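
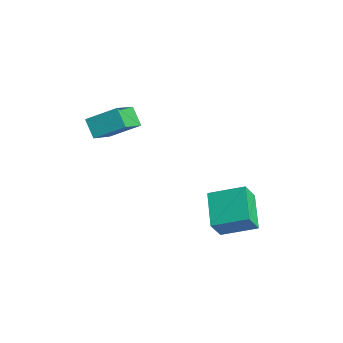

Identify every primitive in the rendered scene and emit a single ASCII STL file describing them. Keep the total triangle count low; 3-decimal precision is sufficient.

solid 
facet normal -0.521 -0.782 -0.342
outer loop
vertex 2.329 -0.999 -3.476
vertex 0.538 -0.165 -2.655
vertex 2.079 -0.27 -4.763
endloop
endfacet
facet normal 0.837 -0.390 -0.384
outer loop
vertex 3.142 1.325 -4.065
vertex 2.329 -0.999 -3.476
vertex 2.079 -0.27 -4.763
endloop
endfacet
facet normal -0.521 -0.782 -0.342
outer loop
vertex 2.079 -0.27 -4.763
vertex 0.538 -0.165 -2.655
vertex 0.288 0.564 -3.941
endloop
endfacet
facet normal -0.167 0.487 -0.858
outer loop
vertex 0.288 0.564 -3.941
vertex 3.142 1.325 -4.065
vertex 2.079 -0.27 -4.763
endloop
endfacet
facet normal 0.167 -0.486 0.858
outer loop
vertex 2.329 -0.999 -3.476
vertex 1.601 1.43 -1.957
vertex 0.538 -0.165 -2.655
endloop
endfacet
facet normal 0.837 -0.390 -0.384
outer loop
vertex 3.392 0.596 -2.779
vertex 2.329 -0.999 -3.476
vertex 3.142 1.325 -4.065
endloop
endfacet
facet normal 0.167 -0.486 0.858
outer loop
vertex 3.392 0.596 -2.779
vertex 1.601 1.43 -1.957
vertex 2.329 -0.999 -3.476
endloop
endfacet
facet normal -0.837 0.390 0.384
outer loop
vertex 0.538 -0.165 -2.655
vertex 1.601 1.43 -1.957
vertex 0.288 0.564 -3.941
endloop
endfacet
facet normal -0.167 0.486 -0.858
outer loop
vertex 1.351 2.159 -3.244
vertex 3.142 1.325 -4.065
vertex 0.288 0.564 -3.941
endloop
endfacet
facet normal -0.837 0.390 0.384
outer loop
vertex 0.288 0.564 -3.941
vertex 1.601 1.43 -1.957
vertex 1.351 2.159 -3.244
endloop
endfacet
facet normal 0.521 0.782 0.342
outer loop
vertex 1.351 2.159 -3.244
vertex 3.392 0.596 -2.779
vertex 3.142 1.325 -4.065
endloop
endfacet
facet normal 0.521 0.782 0.342
outer loop
vertex 1.601 1.43 -1.957
vertex 3.392 0.596 -2.779
vertex 1.351 2.159 -3.244
endloop
endfacet
facet normal -0.443 -0.743 -0.502
outer loop
vertex -2.955 -5.198 2.732
vertex -3.939 -3.812 1.55
vertex -2.036 -5.215 1.946
endloop
endfacet
facet normal 0.476 -0.669 0.571
outer loop
vertex -1.221 -3.848 2.87
vertex -2.955 -5.198 2.732
vertex -2.036 -5.215 1.946
endloop
endfacet
facet normal -0.443 -0.743 -0.502
outer loop
vertex -2.036 -5.215 1.946
vertex -3.939 -3.812 1.55
vertex -3.02 -3.829 0.764
endloop
endfacet
facet normal 0.760 -0.014 -0.650
outer loop
vertex -3.02 -3.829 0.764
vertex -1.221 -3.848 2.87
vertex -2.036 -5.215 1.946
endloop
endfacet
facet normal -0.760 0.014 0.650
outer loop
vertex -2.955 -5.198 2.732
vertex -3.124 -2.445 2.474
vertex -3.939 -3.812 1.55
endloop
endfacet
facet normal 0.476 -0.669 0.571
outer loop
vertex -2.14 -3.831 3.656
vertex -2.955 -5.198 2.732
vertex -1.221 -3.848 2.87
endloop
endfacet
facet normal -0.760 0.014 0.650
outer loop
vertex -2.14 -3.831 3.656
vertex -3.124 -2.445 2.474
vertex -2.955 -5.198 2.732
endloop
endfacet
facet normal -0.476 0.669 -0.571
outer loop
vertex -3.939 -3.812 1.55
vertex -3.124 -2.445 2.474
vertex -3.02 -3.829 0.764
endloop
endfacet
facet normal 0.760 -0.014 -0.650
outer loop
vertex -2.205 -2.462 1.688
vertex -1.221 -3.848 2.87
vertex -3.02 -3.829 0.764
endloop
endfacet
facet normal -0.476 0.669 -0.571
outer loop
vertex -3.02 -3.829 0.764
vertex -3.124 -2.445 2.474
vertex -2.205 -2.462 1.688
endloop
endfacet
facet normal 0.443 0.743 0.502
outer loop
vertex -2.205 -2.462 1.688
vertex -2.14 -3.831 3.656
vertex -1.221 -3.848 2.87
endloop
endfacet
facet normal 0.443 0.743 0.502
outer loop
vertex -3.124 -2.445 2.474
vertex -2.14 -3.831 3.656
vertex -2.205 -2.462 1.688
endloop
endfacet

endsolid


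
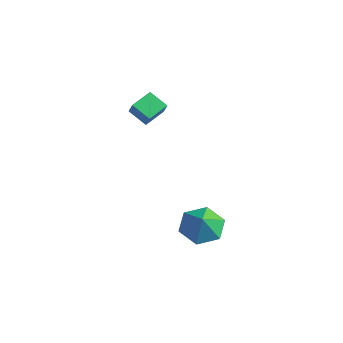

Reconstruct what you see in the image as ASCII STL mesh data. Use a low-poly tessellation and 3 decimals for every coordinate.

solid 
facet normal -0.526 0.258 -0.810
outer loop
vertex -2.765 0.962 3.138
vertex -1.88 1.126 2.616
vertex -2.767 -0.096 2.802
endloop
endfacet
facet normal -0.851 -0.157 0.501
outer loop
vertex -2.3 -0.326 3.524
vertex -2.765 0.962 3.138
vertex -2.767 -0.096 2.802
endloop
endfacet
facet normal -0.526 0.258 -0.811
outer loop
vertex -2.767 -0.096 2.802
vertex -1.88 1.126 2.616
vertex -1.883 0.068 2.281
endloop
endfacet
facet normal -0.002 -0.953 -0.303
outer loop
vertex -1.883 0.068 2.281
vertex -2.3 -0.326 3.524
vertex -2.767 -0.096 2.802
endloop
endfacet
facet normal 0.002 0.953 0.302
outer loop
vertex -2.765 0.962 3.138
vertex -1.413 0.896 3.338
vertex -1.88 1.126 2.616
endloop
endfacet
facet normal -0.851 -0.157 0.502
outer loop
vertex -2.297 0.732 3.859
vertex -2.765 0.962 3.138
vertex -2.3 -0.326 3.524
endloop
endfacet
facet normal 0.002 0.953 0.303
outer loop
vertex -2.297 0.732 3.859
vertex -1.413 0.896 3.338
vertex -2.765 0.962 3.138
endloop
endfacet
facet normal 0.851 0.156 -0.501
outer loop
vertex -1.88 1.126 2.616
vertex -1.413 0.896 3.338
vertex -1.883 0.068 2.281
endloop
endfacet
facet normal -0.002 -0.953 -0.303
outer loop
vertex -1.415 -0.162 3.002
vertex -2.3 -0.326 3.524
vertex -1.883 0.068 2.281
endloop
endfacet
facet normal 0.851 0.158 -0.502
outer loop
vertex -1.883 0.068 2.281
vertex -1.413 0.896 3.338
vertex -1.415 -0.162 3.002
endloop
endfacet
facet normal 0.526 -0.258 0.810
outer loop
vertex -1.415 -0.162 3.002
vertex -2.297 0.732 3.859
vertex -2.3 -0.326 3.524
endloop
endfacet
facet normal 0.526 -0.258 0.811
outer loop
vertex -1.413 0.896 3.338
vertex -2.297 0.732 3.859
vertex -1.415 -0.162 3.002
endloop
endfacet
facet normal -0.404 0.386 -0.830
outer loop
vertex 2.24 0.397 -3.135
vertex 1.29 0.27 -2.732
vertex 1.809 1.157 -2.572
endloop
endfacet
facet normal 0.886 0.188 0.424
outer loop
vertex 2.24 0.397 -3.135
vertex 1.809 1.157 -2.572
vertex 1.73 -0.15 -1.828
endloop
endfacet
facet normal -0.403 0.386 -0.830
outer loop
vertex 1.809 1.157 -2.572
vertex 1.29 0.27 -2.732
vertex 0.858 1.03 -2.169
endloop
endfacet
facet normal 0.294 0.459 0.838
outer loop
vertex 1.809 1.157 -2.572
vertex 0.858 1.03 -2.169
vertex 1.73 -0.15 -1.828
endloop
endfacet
facet normal -0.404 0.385 -0.830
outer loop
vertex 0.858 1.03 -2.169
vertex 1.29 0.27 -2.732
vertex 0.34 0.143 -2.329
endloop
endfacet
facet normal -0.334 0.025 0.942
outer loop
vertex 0.858 1.03 -2.169
vertex 0.34 0.143 -2.329
vertex 1.73 -0.15 -1.828
endloop
endfacet
facet normal -0.404 0.386 -0.829
outer loop
vertex 0.34 0.143 -2.329
vertex 1.29 0.27 -2.732
vertex 0.772 -0.617 -2.893
endloop
endfacet
facet normal -0.371 -0.680 0.632
outer loop
vertex 0.34 0.143 -2.329
vertex 0.772 -0.617 -2.893
vertex 1.73 -0.15 -1.828
endloop
endfacet
facet normal -0.404 0.386 -0.829
outer loop
vertex 0.772 -0.617 -2.893
vertex 1.29 0.27 -2.732
vertex 1.722 -0.49 -3.296
endloop
endfacet
facet normal 0.220 -0.951 0.219
outer loop
vertex 0.772 -0.617 -2.893
vertex 1.722 -0.49 -3.296
vertex 1.73 -0.15 -1.828
endloop
endfacet
facet normal -0.404 0.386 -0.829
outer loop
vertex 1.722 -0.49 -3.296
vertex 1.29 0.27 -2.732
vertex 2.24 0.397 -3.135
endloop
endfacet
facet normal 0.849 -0.516 0.115
outer loop
vertex 1.722 -0.49 -3.296
vertex 2.24 0.397 -3.135
vertex 1.73 -0.15 -1.828
endloop
endfacet

endsolid


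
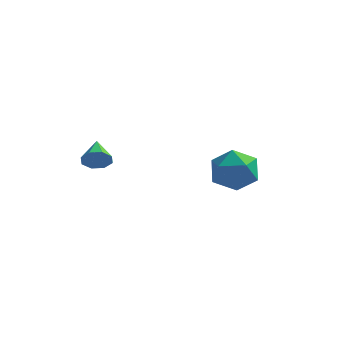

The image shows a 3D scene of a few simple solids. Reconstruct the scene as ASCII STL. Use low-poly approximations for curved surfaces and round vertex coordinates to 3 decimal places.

solid 
facet normal 0.306 -0.882 -0.358
outer loop
vertex -0.87 -1.484 0.811
vertex -1.033 -1.725 1.266
vertex -1.263 -1.612 0.791
endloop
endfacet
facet normal -0.194 0.703 -0.684
outer loop
vertex -0.87 -1.484 0.811
vertex -1.263 -1.612 0.791
vertex -1.347 -0.815 1.634
endloop
endfacet
facet normal 0.304 -0.883 -0.357
outer loop
vertex -1.263 -1.612 0.791
vertex -1.033 -1.725 1.266
vertex -1.521 -1.805 1.049
endloop
endfacet
facet normal -0.780 0.414 -0.470
outer loop
vertex -1.263 -1.612 0.791
vertex -1.521 -1.805 1.049
vertex -1.347 -0.815 1.634
endloop
endfacet
facet normal 0.303 -0.884 -0.356
outer loop
vertex -1.521 -1.805 1.049
vertex -1.033 -1.725 1.266
vertex -1.494 -1.951 1.434
endloop
endfacet
facet normal -0.988 0.108 0.110
outer loop
vertex -1.521 -1.805 1.049
vertex -1.494 -1.951 1.434
vertex -1.347 -0.815 1.634
endloop
endfacet
facet normal 0.303 -0.883 -0.358
outer loop
vertex -1.494 -1.951 1.434
vertex -1.033 -1.725 1.266
vertex -1.196 -1.965 1.721
endloop
endfacet
facet normal -0.694 -0.037 0.719
outer loop
vertex -1.494 -1.951 1.434
vertex -1.196 -1.965 1.721
vertex -1.347 -0.815 1.634
endloop
endfacet
facet normal 0.304 -0.883 -0.357
outer loop
vertex -1.196 -1.965 1.721
vertex -1.033 -1.725 1.266
vertex -0.804 -1.838 1.741
endloop
endfacet
facet normal -0.072 0.066 0.995
outer loop
vertex -1.196 -1.965 1.721
vertex -0.804 -1.838 1.741
vertex -1.347 -0.815 1.634
endloop
endfacet
facet normal 0.303 -0.884 -0.356
outer loop
vertex -0.804 -1.838 1.741
vertex -1.033 -1.725 1.266
vertex -0.545 -1.645 1.483
endloop
endfacet
facet normal 0.514 0.355 0.781
outer loop
vertex -0.804 -1.838 1.741
vertex -0.545 -1.645 1.483
vertex -1.347 -0.815 1.634
endloop
endfacet
facet normal 0.304 -0.882 -0.359
outer loop
vertex -0.545 -1.645 1.483
vertex -1.033 -1.725 1.266
vertex -0.573 -1.498 1.098
endloop
endfacet
facet normal 0.723 0.662 0.200
outer loop
vertex -0.545 -1.645 1.483
vertex -0.573 -1.498 1.098
vertex -1.347 -0.815 1.634
endloop
endfacet
facet normal 0.305 -0.883 -0.358
outer loop
vertex -0.573 -1.498 1.098
vertex -1.033 -1.725 1.266
vertex -0.87 -1.484 0.811
endloop
endfacet
facet normal 0.430 0.806 -0.406
outer loop
vertex -0.573 -1.498 1.098
vertex -0.87 -1.484 0.811
vertex -1.347 -0.815 1.634
endloop
endfacet
facet normal 0.145 0.680 0.719
outer loop
vertex 2.151 3.643 -0.837
vertex 2.229 2.935 -0.183
vertex 3.016 3.255 -0.645
endloop
endfacet
facet normal 0.391 0.916 0.091
outer loop
vertex 2.151 3.643 -0.837
vertex 3.016 3.255 -0.645
vertex 2.767 3.452 -1.558
endloop
endfacet
facet normal -0.153 0.915 -0.373
outer loop
vertex 2.151 3.643 -0.837
vertex 2.767 3.452 -1.558
vertex 1.826 3.253 -1.661
endloop
endfacet
facet normal -0.734 0.679 -0.032
outer loop
vertex 2.151 3.643 -0.837
vertex 1.826 3.253 -1.661
vertex 1.494 2.934 -0.811
endloop
endfacet
facet normal -0.550 0.533 0.643
outer loop
vertex 2.151 3.643 -0.837
vertex 1.494 2.934 -0.811
vertex 2.229 2.935 -0.183
endloop
endfacet
facet normal 0.880 0.453 -0.142
outer loop
vertex 2.767 3.452 -1.558
vertex 3.016 3.255 -0.645
vertex 3.226 2.626 -1.349
endloop
endfacet
facet normal 0.483 0.072 0.873
outer loop
vertex 3.016 3.255 -0.645
vertex 2.229 2.935 -0.183
vertex 2.894 2.307 -0.499
endloop
endfacet
facet normal -0.640 -0.166 0.750
outer loop
vertex 2.229 2.935 -0.183
vertex 1.494 2.934 -0.811
vertex 1.953 2.108 -0.602
endloop
endfacet
facet normal -0.938 0.068 -0.341
outer loop
vertex 1.494 2.934 -0.811
vertex 1.826 3.253 -1.661
vertex 1.704 2.305 -1.515
endloop
endfacet
facet normal 0.002 0.451 -0.892
outer loop
vertex 1.826 3.253 -1.661
vertex 2.767 3.452 -1.558
vertex 2.491 2.625 -1.977
endloop
endfacet
facet normal 0.734 -0.679 0.032
outer loop
vertex 2.569 1.917 -1.323
vertex 3.226 2.626 -1.349
vertex 2.894 2.307 -0.499
endloop
endfacet
facet normal 0.153 -0.915 0.373
outer loop
vertex 2.569 1.917 -1.323
vertex 2.894 2.307 -0.499
vertex 1.953 2.108 -0.602
endloop
endfacet
facet normal -0.391 -0.916 -0.091
outer loop
vertex 2.569 1.917 -1.323
vertex 1.953 2.108 -0.602
vertex 1.704 2.305 -1.515
endloop
endfacet
facet normal -0.145 -0.680 -0.719
outer loop
vertex 2.569 1.917 -1.323
vertex 1.704 2.305 -1.515
vertex 2.491 2.625 -1.977
endloop
endfacet
facet normal 0.550 -0.533 -0.643
outer loop
vertex 2.569 1.917 -1.323
vertex 2.491 2.625 -1.977
vertex 3.226 2.626 -1.349
endloop
endfacet
facet normal 0.938 -0.068 0.341
outer loop
vertex 2.894 2.307 -0.499
vertex 3.226 2.626 -1.349
vertex 3.016 3.255 -0.645
endloop
endfacet
facet normal -0.002 -0.451 0.892
outer loop
vertex 1.953 2.108 -0.602
vertex 2.894 2.307 -0.499
vertex 2.229 2.935 -0.183
endloop
endfacet
facet normal -0.880 -0.453 0.142
outer loop
vertex 1.704 2.305 -1.515
vertex 1.953 2.108 -0.602
vertex 1.494 2.934 -0.811
endloop
endfacet
facet normal -0.483 -0.072 -0.873
outer loop
vertex 2.491 2.625 -1.977
vertex 1.704 2.305 -1.515
vertex 1.826 3.253 -1.661
endloop
endfacet
facet normal 0.640 0.166 -0.750
outer loop
vertex 3.226 2.626 -1.349
vertex 2.491 2.625 -1.977
vertex 2.767 3.452 -1.558
endloop
endfacet

endsolid


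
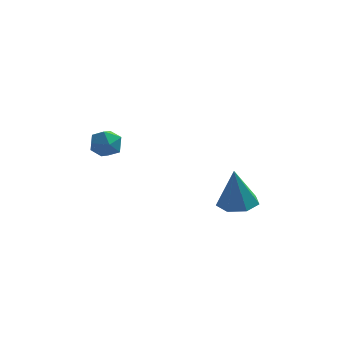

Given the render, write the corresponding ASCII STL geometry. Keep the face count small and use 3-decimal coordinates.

solid 
facet normal 0.079 0.096 -0.992
outer loop
vertex 3.98 0.585 -0.431
vertex 3.307 -0.018 -0.543
vertex 3.251 0.887 -0.46
endloop
endfacet
facet normal 0.316 0.809 0.495
outer loop
vertex 3.98 0.585 -0.431
vertex 3.251 0.887 -0.46
vertex 3.153 -0.202 1.383
endloop
endfacet
facet normal 0.080 0.096 -0.992
outer loop
vertex 3.251 0.887 -0.46
vertex 3.307 -0.018 -0.543
vertex 2.564 0.508 -0.552
endloop
endfacet
facet normal -0.480 0.766 0.427
outer loop
vertex 3.251 0.887 -0.46
vertex 2.564 0.508 -0.552
vertex 3.153 -0.202 1.383
endloop
endfacet
facet normal 0.079 0.095 -0.992
outer loop
vertex 2.564 0.508 -0.552
vertex 3.307 -0.018 -0.543
vertex 2.437 -0.267 -0.636
endloop
endfacet
facet normal -0.937 0.118 0.329
outer loop
vertex 2.564 0.508 -0.552
vertex 2.437 -0.267 -0.636
vertex 3.153 -0.202 1.383
endloop
endfacet
facet normal 0.079 0.095 -0.992
outer loop
vertex 2.437 -0.267 -0.636
vertex 3.307 -0.018 -0.543
vertex 2.965 -0.854 -0.65
endloop
endfacet
facet normal -0.712 -0.647 0.273
outer loop
vertex 2.437 -0.267 -0.636
vertex 2.965 -0.854 -0.65
vertex 3.153 -0.202 1.383
endloop
endfacet
facet normal 0.080 0.094 -0.992
outer loop
vertex 2.965 -0.854 -0.65
vertex 3.307 -0.018 -0.543
vertex 3.75 -0.811 -0.583
endloop
endfacet
facet normal 0.026 -0.953 0.303
outer loop
vertex 2.965 -0.854 -0.65
vertex 3.75 -0.811 -0.583
vertex 3.153 -0.202 1.383
endloop
endfacet
facet normal 0.079 0.094 -0.992
outer loop
vertex 3.75 -0.811 -0.583
vertex 3.307 -0.018 -0.543
vertex 4.202 -0.171 -0.486
endloop
endfacet
facet normal 0.721 -0.569 0.395
outer loop
vertex 3.75 -0.811 -0.583
vertex 4.202 -0.171 -0.486
vertex 3.153 -0.202 1.383
endloop
endfacet
facet normal 0.080 0.096 -0.992
outer loop
vertex 4.202 -0.171 -0.486
vertex 3.307 -0.018 -0.543
vertex 3.98 0.585 -0.431
endloop
endfacet
facet normal 0.850 0.215 0.481
outer loop
vertex 4.202 -0.171 -0.486
vertex 3.98 0.585 -0.431
vertex 3.153 -0.202 1.383
endloop
endfacet
facet normal -0.334 0.420 0.844
outer loop
vertex -1.896 -0.227 3.345
vertex -2.591 -0.558 3.235
vertex -2.042 -0.933 3.639
endloop
endfacet
facet normal 0.368 0.292 0.883
outer loop
vertex -1.896 -0.227 3.345
vertex -2.042 -0.933 3.639
vertex -1.355 -0.785 3.304
endloop
endfacet
facet normal 0.686 0.639 0.348
outer loop
vertex -1.896 -0.227 3.345
vertex -1.355 -0.785 3.304
vertex -1.48 -0.319 2.694
endloop
endfacet
facet normal 0.181 0.983 -0.023
outer loop
vertex -1.896 -0.227 3.345
vertex -1.48 -0.319 2.694
vertex -2.244 -0.179 2.651
endloop
endfacet
facet normal -0.449 0.848 0.284
outer loop
vertex -1.896 -0.227 3.345
vertex -2.244 -0.179 2.651
vertex -2.591 -0.558 3.235
endloop
endfacet
facet normal 0.470 -0.407 0.783
outer loop
vertex -1.355 -0.785 3.304
vertex -2.042 -0.933 3.639
vertex -1.716 -1.461 3.169
endloop
endfacet
facet normal -0.666 -0.200 0.719
outer loop
vertex -2.042 -0.933 3.639
vertex -2.591 -0.558 3.235
vertex -2.48 -1.321 3.126
endloop
endfacet
facet normal -0.851 0.492 -0.186
outer loop
vertex -2.591 -0.558 3.235
vertex -2.244 -0.179 2.651
vertex -2.605 -0.855 2.516
endloop
endfacet
facet normal 0.169 0.711 -0.682
outer loop
vertex -2.244 -0.179 2.651
vertex -1.48 -0.319 2.694
vertex -1.918 -0.707 2.181
endloop
endfacet
facet normal 0.984 0.155 -0.083
outer loop
vertex -1.48 -0.319 2.694
vertex -1.355 -0.785 3.304
vertex -1.369 -1.082 2.585
endloop
endfacet
facet normal -0.181 -0.983 0.023
outer loop
vertex -2.064 -1.413 2.475
vertex -1.716 -1.461 3.169
vertex -2.48 -1.321 3.126
endloop
endfacet
facet normal -0.686 -0.639 -0.348
outer loop
vertex -2.064 -1.413 2.475
vertex -2.48 -1.321 3.126
vertex -2.605 -0.855 2.516
endloop
endfacet
facet normal -0.368 -0.292 -0.883
outer loop
vertex -2.064 -1.413 2.475
vertex -2.605 -0.855 2.516
vertex -1.918 -0.707 2.181
endloop
endfacet
facet normal 0.334 -0.420 -0.844
outer loop
vertex -2.064 -1.413 2.475
vertex -1.918 -0.707 2.181
vertex -1.369 -1.082 2.585
endloop
endfacet
facet normal 0.449 -0.848 -0.284
outer loop
vertex -2.064 -1.413 2.475
vertex -1.369 -1.082 2.585
vertex -1.716 -1.461 3.169
endloop
endfacet
facet normal -0.169 -0.711 0.682
outer loop
vertex -2.48 -1.321 3.126
vertex -1.716 -1.461 3.169
vertex -2.042 -0.933 3.639
endloop
endfacet
facet normal -0.984 -0.155 0.083
outer loop
vertex -2.605 -0.855 2.516
vertex -2.48 -1.321 3.126
vertex -2.591 -0.558 3.235
endloop
endfacet
facet normal -0.470 0.407 -0.783
outer loop
vertex -1.918 -0.707 2.181
vertex -2.605 -0.855 2.516
vertex -2.244 -0.179 2.651
endloop
endfacet
facet normal 0.666 0.200 -0.719
outer loop
vertex -1.369 -1.082 2.585
vertex -1.918 -0.707 2.181
vertex -1.48 -0.319 2.694
endloop
endfacet
facet normal 0.851 -0.492 0.186
outer loop
vertex -1.716 -1.461 3.169
vertex -1.369 -1.082 2.585
vertex -1.355 -0.785 3.304
endloop
endfacet

endsolid


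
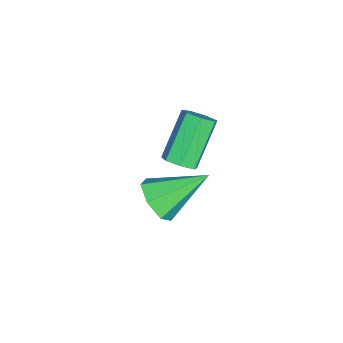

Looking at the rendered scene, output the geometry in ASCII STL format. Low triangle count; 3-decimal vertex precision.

solid 
facet normal 0.664 -0.180 -0.726
outer loop
vertex 0.271 -3.016 1.97
vertex -0.183 -3.177 1.595
vertex 0.062 -2.625 1.682
endloop
endfacet
facet normal 0.634 0.649 0.420
outer loop
vertex 0.271 -3.016 1.97
vertex 0.062 -2.625 1.682
vertex -0.964 -2.683 3.32
endloop
endfacet
facet normal 0.635 0.648 0.421
outer loop
vertex -0.964 -2.683 3.32
vertex 0.062 -2.625 1.682
vertex -1.173 -2.291 3.032
endloop
endfacet
facet normal -0.664 0.179 0.726
outer loop
vertex -0.964 -2.683 3.32
vertex -1.173 -2.291 3.032
vertex -1.417 -2.843 2.945
endloop
endfacet
facet normal 0.663 -0.180 -0.726
outer loop
vertex 0.062 -2.625 1.682
vertex -0.183 -3.177 1.595
vertex -0.332 -2.649 1.328
endloop
endfacet
facet normal 0.087 0.983 -0.163
outer loop
vertex 0.062 -2.625 1.682
vertex -0.332 -2.649 1.328
vertex -1.173 -2.291 3.032
endloop
endfacet
facet normal 0.087 0.983 -0.164
outer loop
vertex -1.173 -2.291 3.032
vertex -0.332 -2.649 1.328
vertex -1.566 -2.315 2.679
endloop
endfacet
facet normal -0.663 0.179 0.727
outer loop
vertex -1.173 -2.291 3.032
vertex -1.566 -2.315 2.679
vertex -1.417 -2.843 2.945
endloop
endfacet
facet normal 0.664 -0.180 -0.726
outer loop
vertex -0.332 -2.649 1.328
vertex -0.183 -3.177 1.595
vertex -0.613 -3.07 1.175
endloop
endfacet
facet normal -0.526 0.578 -0.624
outer loop
vertex -0.332 -2.649 1.328
vertex -0.613 -3.07 1.175
vertex -1.566 -2.315 2.679
endloop
endfacet
facet normal -0.527 0.577 -0.624
outer loop
vertex -1.566 -2.315 2.679
vertex -0.613 -3.07 1.175
vertex -1.847 -2.737 2.526
endloop
endfacet
facet normal -0.664 0.179 0.726
outer loop
vertex -1.566 -2.315 2.679
vertex -1.847 -2.737 2.526
vertex -1.417 -2.843 2.945
endloop
endfacet
facet normal 0.664 -0.179 -0.726
outer loop
vertex -0.613 -3.07 1.175
vertex -0.183 -3.177 1.595
vertex -0.57 -3.572 1.338
endloop
endfacet
facet normal -0.744 -0.263 -0.614
outer loop
vertex -0.613 -3.07 1.175
vertex -0.57 -3.572 1.338
vertex -1.847 -2.737 2.526
endloop
endfacet
facet normal -0.744 -0.262 -0.615
outer loop
vertex -1.847 -2.737 2.526
vertex -0.57 -3.572 1.338
vertex -1.805 -3.239 2.689
endloop
endfacet
facet normal -0.663 0.180 0.726
outer loop
vertex -1.847 -2.737 2.526
vertex -1.805 -3.239 2.689
vertex -1.417 -2.843 2.945
endloop
endfacet
facet normal 0.664 -0.179 -0.726
outer loop
vertex -0.57 -3.572 1.338
vertex -0.183 -3.177 1.595
vertex -0.236 -3.776 1.694
endloop
endfacet
facet normal -0.400 -0.905 -0.143
outer loop
vertex -0.57 -3.572 1.338
vertex -0.236 -3.776 1.694
vertex -1.805 -3.239 2.689
endloop
endfacet
facet normal -0.400 -0.905 -0.142
outer loop
vertex -1.805 -3.239 2.689
vertex -0.236 -3.776 1.694
vertex -1.47 -3.443 3.045
endloop
endfacet
facet normal -0.663 0.180 0.727
outer loop
vertex -1.805 -3.239 2.689
vertex -1.47 -3.443 3.045
vertex -1.417 -2.843 2.945
endloop
endfacet
facet normal 0.663 -0.179 -0.727
outer loop
vertex -0.236 -3.776 1.694
vertex -0.183 -3.177 1.595
vertex 0.139 -3.529 1.975
endloop
endfacet
facet normal 0.244 -0.866 0.436
outer loop
vertex -0.236 -3.776 1.694
vertex 0.139 -3.529 1.975
vertex -1.47 -3.443 3.045
endloop
endfacet
facet normal 0.245 -0.865 0.438
outer loop
vertex -1.47 -3.443 3.045
vertex 0.139 -3.529 1.975
vertex -1.096 -3.195 3.326
endloop
endfacet
facet normal -0.664 0.180 0.726
outer loop
vertex -1.47 -3.443 3.045
vertex -1.096 -3.195 3.326
vertex -1.417 -2.843 2.945
endloop
endfacet
facet normal 0.663 -0.178 -0.727
outer loop
vertex 0.139 -3.529 1.975
vertex -0.183 -3.177 1.595
vertex 0.271 -3.016 1.97
endloop
endfacet
facet normal 0.705 -0.175 0.688
outer loop
vertex 0.139 -3.529 1.975
vertex 0.271 -3.016 1.97
vertex -1.096 -3.195 3.326
endloop
endfacet
facet normal 0.705 -0.174 0.688
outer loop
vertex -1.096 -3.195 3.326
vertex 0.271 -3.016 1.97
vertex -0.964 -2.683 3.32
endloop
endfacet
facet normal -0.664 0.180 0.726
outer loop
vertex -1.096 -3.195 3.326
vertex -0.964 -2.683 3.32
vertex -1.417 -2.843 2.945
endloop
endfacet
facet normal 0.339 -0.767 -0.545
outer loop
vertex 0.156 -3.701 -1.272
vertex -0.674 -4.072 -1.266
vertex -0.318 -3.488 -1.866
endloop
endfacet
facet normal 0.546 0.826 -0.139
outer loop
vertex 0.156 -3.701 -1.272
vertex -0.318 -3.488 -1.866
vertex -1.366 -2.508 -0.154
endloop
endfacet
facet normal 0.339 -0.767 -0.545
outer loop
vertex -0.318 -3.488 -1.866
vertex -0.674 -4.072 -1.266
vertex -1.061 -3.715 -2.009
endloop
endfacet
facet normal -0.143 0.819 -0.556
outer loop
vertex -0.318 -3.488 -1.866
vertex -1.061 -3.715 -2.009
vertex -1.366 -2.508 -0.154
endloop
endfacet
facet normal 0.339 -0.767 -0.545
outer loop
vertex -1.061 -3.715 -2.009
vertex -0.674 -4.072 -1.266
vertex -1.513 -4.211 -1.592
endloop
endfacet
facet normal -0.819 0.409 -0.401
outer loop
vertex -1.061 -3.715 -2.009
vertex -1.513 -4.211 -1.592
vertex -1.366 -2.508 -0.154
endloop
endfacet
facet normal 0.339 -0.767 -0.545
outer loop
vertex -1.513 -4.211 -1.592
vertex -0.674 -4.072 -1.266
vertex -1.333 -4.602 -0.93
endloop
endfacet
facet normal -0.973 -0.093 0.210
outer loop
vertex -1.513 -4.211 -1.592
vertex -1.333 -4.602 -0.93
vertex -1.366 -2.508 -0.154
endloop
endfacet
facet normal 0.338 -0.767 -0.546
outer loop
vertex -1.333 -4.602 -0.93
vertex -0.674 -4.072 -1.266
vertex -0.658 -4.595 -0.521
endloop
endfacet
facet normal -0.490 -0.310 0.815
outer loop
vertex -1.333 -4.602 -0.93
vertex -0.658 -4.595 -0.521
vertex -1.366 -2.508 -0.154
endloop
endfacet
facet normal 0.340 -0.766 -0.545
outer loop
vertex -0.658 -4.595 -0.521
vertex -0.674 -4.072 -1.266
vertex 0.005 -4.193 -0.673
endloop
endfacet
facet normal 0.268 -0.078 0.960
outer loop
vertex -0.658 -4.595 -0.521
vertex 0.005 -4.193 -0.673
vertex -1.366 -2.508 -0.154
endloop
endfacet
facet normal 0.339 -0.767 -0.545
outer loop
vertex 0.005 -4.193 -0.673
vertex -0.674 -4.072 -1.266
vertex 0.156 -3.701 -1.272
endloop
endfacet
facet normal 0.728 0.428 0.535
outer loop
vertex 0.005 -4.193 -0.673
vertex 0.156 -3.701 -1.272
vertex -1.366 -2.508 -0.154
endloop
endfacet

endsolid


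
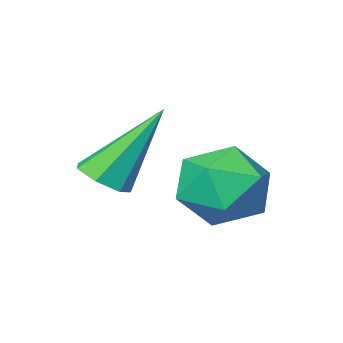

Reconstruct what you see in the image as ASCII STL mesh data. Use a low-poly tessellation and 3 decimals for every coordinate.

solid 
facet normal -0.651 0.375 0.660
outer loop
vertex -4.722 3.749 2.218
vertex -4.151 3.606 2.862
vertex -4.145 4.367 2.436
endloop
endfacet
facet normal -0.734 0.679 0.019
outer loop
vertex -4.722 3.749 2.218
vertex -4.145 4.367 2.436
vertex -4.316 4.206 1.595
endloop
endfacet
facet normal -0.877 0.162 -0.453
outer loop
vertex -4.722 3.749 2.218
vertex -4.316 4.206 1.595
vertex -4.427 3.346 1.502
endloop
endfacet
facet normal -0.881 -0.461 -0.104
outer loop
vertex -4.722 3.749 2.218
vertex -4.427 3.346 1.502
vertex -4.325 2.975 2.286
endloop
endfacet
facet normal -0.742 -0.329 0.585
outer loop
vertex -4.722 3.749 2.218
vertex -4.325 2.975 2.286
vertex -4.151 3.606 2.862
endloop
endfacet
facet normal -0.114 0.980 -0.164
outer loop
vertex -4.316 4.206 1.595
vertex -4.145 4.367 2.436
vertex -3.495 4.345 1.854
endloop
endfacet
facet normal 0.021 0.488 0.872
outer loop
vertex -4.145 4.367 2.436
vertex -4.151 3.606 2.862
vertex -3.393 3.974 2.638
endloop
endfacet
facet normal -0.127 -0.650 0.750
outer loop
vertex -4.151 3.606 2.862
vertex -4.325 2.975 2.286
vertex -3.504 3.114 2.545
endloop
endfacet
facet normal -0.353 -0.862 -0.362
outer loop
vertex -4.325 2.975 2.286
vertex -4.427 3.346 1.502
vertex -3.675 2.953 1.704
endloop
endfacet
facet normal -0.344 0.145 -0.928
outer loop
vertex -4.427 3.346 1.502
vertex -4.316 4.206 1.595
vertex -3.669 3.714 1.278
endloop
endfacet
facet normal 0.881 0.461 0.104
outer loop
vertex -3.098 3.571 1.922
vertex -3.495 4.345 1.854
vertex -3.393 3.974 2.638
endloop
endfacet
facet normal 0.877 -0.162 0.453
outer loop
vertex -3.098 3.571 1.922
vertex -3.393 3.974 2.638
vertex -3.504 3.114 2.545
endloop
endfacet
facet normal 0.734 -0.679 -0.019
outer loop
vertex -3.098 3.571 1.922
vertex -3.504 3.114 2.545
vertex -3.675 2.953 1.704
endloop
endfacet
facet normal 0.651 -0.375 -0.660
outer loop
vertex -3.098 3.571 1.922
vertex -3.675 2.953 1.704
vertex -3.669 3.714 1.278
endloop
endfacet
facet normal 0.742 0.329 -0.585
outer loop
vertex -3.098 3.571 1.922
vertex -3.669 3.714 1.278
vertex -3.495 4.345 1.854
endloop
endfacet
facet normal 0.353 0.862 0.362
outer loop
vertex -3.393 3.974 2.638
vertex -3.495 4.345 1.854
vertex -4.145 4.367 2.436
endloop
endfacet
facet normal 0.344 -0.145 0.928
outer loop
vertex -3.504 3.114 2.545
vertex -3.393 3.974 2.638
vertex -4.151 3.606 2.862
endloop
endfacet
facet normal 0.114 -0.980 0.164
outer loop
vertex -3.675 2.953 1.704
vertex -3.504 3.114 2.545
vertex -4.325 2.975 2.286
endloop
endfacet
facet normal -0.021 -0.488 -0.872
outer loop
vertex -3.669 3.714 1.278
vertex -3.675 2.953 1.704
vertex -4.427 3.346 1.502
endloop
endfacet
facet normal 0.127 0.650 -0.750
outer loop
vertex -3.495 4.345 1.854
vertex -3.669 3.714 1.278
vertex -4.316 4.206 1.595
endloop
endfacet
facet normal 0.533 -0.192 -0.824
outer loop
vertex -2.093 2.235 2.34
vertex -2.535 2.262 2.048
vertex -2.198 2.651 2.175
endloop
endfacet
facet normal 0.647 0.417 0.639
outer loop
vertex -2.093 2.235 2.34
vertex -2.198 2.651 2.175
vertex -3.465 2.598 3.492
endloop
endfacet
facet normal 0.532 -0.191 -0.825
outer loop
vertex -2.198 2.651 2.175
vertex -2.535 2.262 2.048
vertex -2.557 2.774 1.915
endloop
endfacet
facet normal 0.178 0.962 0.210
outer loop
vertex -2.198 2.651 2.175
vertex -2.557 2.774 1.915
vertex -3.465 2.598 3.492
endloop
endfacet
facet normal 0.532 -0.191 -0.825
outer loop
vertex -2.557 2.774 1.915
vertex -2.535 2.262 2.048
vertex -2.899 2.512 1.755
endloop
endfacet
facet normal -0.529 0.821 -0.213
outer loop
vertex -2.557 2.774 1.915
vertex -2.899 2.512 1.755
vertex -3.465 2.598 3.492
endloop
endfacet
facet normal 0.531 -0.193 -0.825
outer loop
vertex -2.899 2.512 1.755
vertex -2.535 2.262 2.048
vertex -2.967 2.061 1.817
endloop
endfacet
facet normal -0.945 0.099 -0.313
outer loop
vertex -2.899 2.512 1.755
vertex -2.967 2.061 1.817
vertex -3.465 2.598 3.492
endloop
endfacet
facet normal 0.531 -0.191 -0.826
outer loop
vertex -2.967 2.061 1.817
vertex -2.535 2.262 2.048
vertex -2.709 1.762 2.052
endloop
endfacet
facet normal -0.752 -0.659 -0.012
outer loop
vertex -2.967 2.061 1.817
vertex -2.709 1.762 2.052
vertex -3.465 2.598 3.492
endloop
endfacet
facet normal 0.532 -0.192 -0.825
outer loop
vertex -2.709 1.762 2.052
vertex -2.535 2.262 2.048
vertex -2.32 1.839 2.285
endloop
endfacet
facet normal -0.101 -0.882 0.460
outer loop
vertex -2.709 1.762 2.052
vertex -2.32 1.839 2.285
vertex -3.465 2.598 3.492
endloop
endfacet
facet normal 0.533 -0.191 -0.824
outer loop
vertex -2.32 1.839 2.285
vertex -2.535 2.262 2.048
vertex -2.093 2.235 2.34
endloop
endfacet
facet normal 0.523 -0.404 0.750
outer loop
vertex -2.32 1.839 2.285
vertex -2.093 2.235 2.34
vertex -3.465 2.598 3.492
endloop
endfacet

endsolid


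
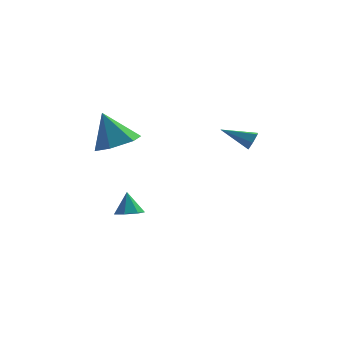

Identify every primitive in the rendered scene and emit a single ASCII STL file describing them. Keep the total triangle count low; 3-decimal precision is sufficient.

solid 
facet normal 0.392 -0.075 -0.917
outer loop
vertex -1.849 -2.172 3.159
vertex -2.663 -1.618 2.766
vertex -1.791 -1.115 3.097
endloop
endfacet
facet normal 0.643 0.010 0.766
outer loop
vertex -1.849 -2.172 3.159
vertex -1.791 -1.115 3.097
vertex -3.377 -1.482 4.434
endloop
endfacet
facet normal 0.392 -0.075 -0.917
outer loop
vertex -1.791 -1.115 3.097
vertex -2.663 -1.618 2.766
vertex -2.605 -0.562 2.704
endloop
endfacet
facet normal 0.276 0.792 0.544
outer loop
vertex -1.791 -1.115 3.097
vertex -2.605 -0.562 2.704
vertex -3.377 -1.482 4.434
endloop
endfacet
facet normal 0.392 -0.075 -0.917
outer loop
vertex -2.605 -0.562 2.704
vertex -2.663 -1.618 2.766
vertex -3.477 -1.065 2.372
endloop
endfacet
facet normal -0.544 0.817 0.192
outer loop
vertex -2.605 -0.562 2.704
vertex -3.477 -1.065 2.372
vertex -3.377 -1.482 4.434
endloop
endfacet
facet normal 0.392 -0.075 -0.917
outer loop
vertex -3.477 -1.065 2.372
vertex -2.663 -1.618 2.766
vertex -3.535 -2.121 2.434
endloop
endfacet
facet normal -0.996 0.058 0.060
outer loop
vertex -3.477 -1.065 2.372
vertex -3.535 -2.121 2.434
vertex -3.377 -1.482 4.434
endloop
endfacet
facet normal 0.392 -0.074 -0.917
outer loop
vertex -3.535 -2.121 2.434
vertex -2.663 -1.618 2.766
vertex -2.721 -2.675 2.827
endloop
endfacet
facet normal -0.629 -0.725 0.281
outer loop
vertex -3.535 -2.121 2.434
vertex -2.721 -2.675 2.827
vertex -3.377 -1.482 4.434
endloop
endfacet
facet normal 0.392 -0.074 -0.917
outer loop
vertex -2.721 -2.675 2.827
vertex -2.663 -1.618 2.766
vertex -1.849 -2.172 3.159
endloop
endfacet
facet normal 0.191 -0.749 0.634
outer loop
vertex -2.721 -2.675 2.827
vertex -1.849 -2.172 3.159
vertex -3.377 -1.482 4.434
endloop
endfacet
facet normal 0.911 0.086 -0.403
outer loop
vertex 2.425 3.07 2.155
vertex 2.2 3.238 1.682
vertex 2.336 3.606 2.068
endloop
endfacet
facet normal 0.099 0.175 0.979
outer loop
vertex 2.425 3.07 2.155
vertex 2.336 3.606 2.068
vertex 0.76 3.102 2.318
endloop
endfacet
facet normal 0.911 0.086 -0.403
outer loop
vertex 2.336 3.606 2.068
vertex 2.2 3.238 1.682
vertex 2.111 3.774 1.595
endloop
endfacet
facet normal -0.216 0.883 0.417
outer loop
vertex 2.336 3.606 2.068
vertex 2.111 3.774 1.595
vertex 0.76 3.102 2.318
endloop
endfacet
facet normal 0.911 0.086 -0.403
outer loop
vertex 2.111 3.774 1.595
vertex 2.2 3.238 1.682
vertex 1.975 3.406 1.209
endloop
endfacet
facet normal -0.579 0.682 -0.447
outer loop
vertex 2.111 3.774 1.595
vertex 1.975 3.406 1.209
vertex 0.76 3.102 2.318
endloop
endfacet
facet normal 0.911 0.086 -0.403
outer loop
vertex 1.975 3.406 1.209
vertex 2.2 3.238 1.682
vertex 2.064 2.871 1.296
endloop
endfacet
facet normal -0.625 -0.226 -0.747
outer loop
vertex 1.975 3.406 1.209
vertex 2.064 2.871 1.296
vertex 0.76 3.102 2.318
endloop
endfacet
facet normal 0.911 0.086 -0.403
outer loop
vertex 2.064 2.871 1.296
vertex 2.2 3.238 1.682
vertex 2.289 2.702 1.769
endloop
endfacet
facet normal -0.310 -0.932 -0.185
outer loop
vertex 2.064 2.871 1.296
vertex 2.289 2.702 1.769
vertex 0.76 3.102 2.318
endloop
endfacet
facet normal 0.911 0.086 -0.403
outer loop
vertex 2.289 2.702 1.769
vertex 2.2 3.238 1.682
vertex 2.425 3.07 2.155
endloop
endfacet
facet normal 0.052 -0.732 0.679
outer loop
vertex 2.289 2.702 1.769
vertex 2.425 3.07 2.155
vertex 0.76 3.102 2.318
endloop
endfacet
facet normal 0.136 -0.261 -0.956
outer loop
vertex -2.532 1.238 -2.396
vertex -3.068 1.662 -2.588
vertex -2.377 1.818 -2.532
endloop
endfacet
facet normal 0.783 -0.064 0.618
outer loop
vertex -2.532 1.238 -2.396
vertex -2.377 1.818 -2.532
vertex -3.232 1.978 -1.432
endloop
endfacet
facet normal 0.137 -0.262 -0.955
outer loop
vertex -2.377 1.818 -2.532
vertex -3.068 1.662 -2.588
vertex -2.742 2.281 -2.711
endloop
endfacet
facet normal 0.638 0.658 0.400
outer loop
vertex -2.377 1.818 -2.532
vertex -2.742 2.281 -2.711
vertex -3.232 1.978 -1.432
endloop
endfacet
facet normal 0.136 -0.261 -0.956
outer loop
vertex -2.742 2.281 -2.711
vertex -3.068 1.662 -2.588
vertex -3.353 2.278 -2.797
endloop
endfacet
facet normal -0.035 0.975 0.218
outer loop
vertex -2.742 2.281 -2.711
vertex -3.353 2.278 -2.797
vertex -3.232 1.978 -1.432
endloop
endfacet
facet normal 0.137 -0.261 -0.956
outer loop
vertex -3.353 2.278 -2.797
vertex -3.068 1.662 -2.588
vertex -3.748 1.811 -2.726
endloop
endfacet
facet normal -0.731 0.650 0.208
outer loop
vertex -3.353 2.278 -2.797
vertex -3.748 1.811 -2.726
vertex -3.232 1.978 -1.432
endloop
endfacet
facet normal 0.137 -0.261 -0.956
outer loop
vertex -3.748 1.811 -2.726
vertex -3.068 1.662 -2.588
vertex -3.631 1.232 -2.551
endloop
endfacet
facet normal -0.923 -0.072 0.377
outer loop
vertex -3.748 1.811 -2.726
vertex -3.631 1.232 -2.551
vertex -3.232 1.978 -1.432
endloop
endfacet
facet normal 0.137 -0.261 -0.956
outer loop
vertex -3.631 1.232 -2.551
vertex -3.068 1.662 -2.588
vertex -3.09 0.977 -2.404
endloop
endfacet
facet normal -0.469 -0.649 0.600
outer loop
vertex -3.631 1.232 -2.551
vertex -3.09 0.977 -2.404
vertex -3.232 1.978 -1.432
endloop
endfacet
facet normal 0.136 -0.261 -0.956
outer loop
vertex -3.09 0.977 -2.404
vertex -3.068 1.662 -2.588
vertex -2.532 1.238 -2.396
endloop
endfacet
facet normal 0.291 -0.645 0.707
outer loop
vertex -3.09 0.977 -2.404
vertex -2.532 1.238 -2.396
vertex -3.232 1.978 -1.432
endloop
endfacet

endsolid


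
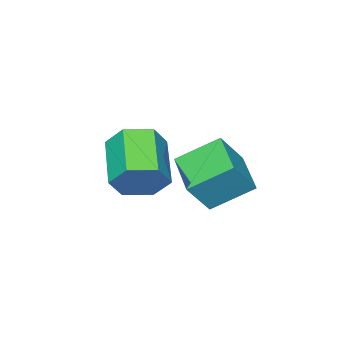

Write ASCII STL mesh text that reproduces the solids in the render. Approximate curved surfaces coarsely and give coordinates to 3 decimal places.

solid 
facet normal 0.589 0.678 -0.439
outer loop
vertex 2.105 0.494 2.976
vertex 1.463 0.489 2.108
vertex 1.272 1.179 2.917
endloop
endfacet
facet normal 0.241 0.371 0.897
outer loop
vertex 2.105 0.494 2.976
vertex 1.272 1.179 2.917
vertex 0.839 -0.965 3.92
endloop
endfacet
facet normal 0.241 0.371 0.897
outer loop
vertex 0.839 -0.965 3.92
vertex 1.272 1.179 2.917
vertex 0.006 -0.28 3.861
endloop
endfacet
facet normal -0.589 -0.679 0.439
outer loop
vertex 0.839 -0.965 3.92
vertex 0.006 -0.28 3.861
vertex 0.197 -0.969 3.052
endloop
endfacet
facet normal 0.589 0.678 -0.439
outer loop
vertex 1.272 1.179 2.917
vertex 1.463 0.489 2.108
vertex 0.63 1.174 2.049
endloop
endfacet
facet normal -0.548 0.734 0.401
outer loop
vertex 1.272 1.179 2.917
vertex 0.63 1.174 2.049
vertex 0.006 -0.28 3.861
endloop
endfacet
facet normal -0.547 0.735 0.401
outer loop
vertex 0.006 -0.28 3.861
vertex 0.63 1.174 2.049
vertex -0.636 -0.284 2.993
endloop
endfacet
facet normal -0.589 -0.679 0.439
outer loop
vertex 0.006 -0.28 3.861
vertex -0.636 -0.284 2.993
vertex 0.197 -0.969 3.052
endloop
endfacet
facet normal 0.589 0.679 -0.439
outer loop
vertex 0.63 1.174 2.049
vertex 1.463 0.489 2.108
vertex 0.821 0.485 1.24
endloop
endfacet
facet normal -0.789 0.364 -0.496
outer loop
vertex 0.63 1.174 2.049
vertex 0.821 0.485 1.24
vertex -0.636 -0.284 2.993
endloop
endfacet
facet normal -0.789 0.363 -0.496
outer loop
vertex -0.636 -0.284 2.993
vertex 0.821 0.485 1.24
vertex -0.445 -0.974 2.184
endloop
endfacet
facet normal -0.589 -0.678 0.439
outer loop
vertex -0.636 -0.284 2.993
vertex -0.445 -0.974 2.184
vertex 0.197 -0.969 3.052
endloop
endfacet
facet normal 0.589 0.679 -0.439
outer loop
vertex 0.821 0.485 1.24
vertex 1.463 0.489 2.108
vertex 1.654 -0.2 1.299
endloop
endfacet
facet normal -0.241 -0.371 -0.897
outer loop
vertex 0.821 0.485 1.24
vertex 1.654 -0.2 1.299
vertex -0.445 -0.974 2.184
endloop
endfacet
facet normal -0.241 -0.371 -0.897
outer loop
vertex -0.445 -0.974 2.184
vertex 1.654 -0.2 1.299
vertex 0.388 -1.659 2.243
endloop
endfacet
facet normal -0.589 -0.678 0.439
outer loop
vertex -0.445 -0.974 2.184
vertex 0.388 -1.659 2.243
vertex 0.197 -0.969 3.052
endloop
endfacet
facet normal 0.589 0.679 -0.439
outer loop
vertex 1.654 -0.2 1.299
vertex 1.463 0.489 2.108
vertex 2.296 -0.196 2.167
endloop
endfacet
facet normal 0.547 -0.734 -0.401
outer loop
vertex 1.654 -0.2 1.299
vertex 2.296 -0.196 2.167
vertex 0.388 -1.659 2.243
endloop
endfacet
facet normal 0.547 -0.735 -0.401
outer loop
vertex 0.388 -1.659 2.243
vertex 2.296 -0.196 2.167
vertex 1.03 -1.654 3.111
endloop
endfacet
facet normal -0.589 -0.678 0.439
outer loop
vertex 0.388 -1.659 2.243
vertex 1.03 -1.654 3.111
vertex 0.197 -0.969 3.052
endloop
endfacet
facet normal 0.589 0.678 -0.439
outer loop
vertex 2.296 -0.196 2.167
vertex 1.463 0.489 2.108
vertex 2.105 0.494 2.976
endloop
endfacet
facet normal 0.789 -0.363 0.496
outer loop
vertex 2.296 -0.196 2.167
vertex 2.105 0.494 2.976
vertex 1.03 -1.654 3.111
endloop
endfacet
facet normal 0.789 -0.364 0.496
outer loop
vertex 1.03 -1.654 3.111
vertex 2.105 0.494 2.976
vertex 0.839 -0.965 3.92
endloop
endfacet
facet normal -0.589 -0.679 0.439
outer loop
vertex 1.03 -1.654 3.111
vertex 0.839 -0.965 3.92
vertex 0.197 -0.969 3.052
endloop
endfacet
facet normal -0.620 0.574 0.534
outer loop
vertex -0.49 2.366 4.237
vertex 0.465 3.85 3.75
vertex -1.427 2.548 2.952
endloop
endfacet
facet normal -0.522 -0.810 0.266
outer loop
vertex -0.285 1.49 1.97
vertex -0.49 2.366 4.237
vertex -1.427 2.548 2.952
endloop
endfacet
facet normal -0.621 0.575 0.533
outer loop
vertex -1.427 2.548 2.952
vertex 0.465 3.85 3.75
vertex -0.472 4.031 2.465
endloop
endfacet
facet normal -0.585 0.113 -0.803
outer loop
vertex -0.472 4.031 2.465
vertex -0.285 1.49 1.97
vertex -1.427 2.548 2.952
endloop
endfacet
facet normal 0.585 -0.113 0.803
outer loop
vertex -0.49 2.366 4.237
vertex 1.607 2.792 2.768
vertex 0.465 3.85 3.75
endloop
endfacet
facet normal -0.522 -0.811 0.266
outer loop
vertex 0.652 1.309 3.255
vertex -0.49 2.366 4.237
vertex -0.285 1.49 1.97
endloop
endfacet
facet normal 0.585 -0.113 0.803
outer loop
vertex 0.652 1.309 3.255
vertex 1.607 2.792 2.768
vertex -0.49 2.366 4.237
endloop
endfacet
facet normal 0.522 0.810 -0.266
outer loop
vertex 0.465 3.85 3.75
vertex 1.607 2.792 2.768
vertex -0.472 4.031 2.465
endloop
endfacet
facet normal -0.585 0.113 -0.803
outer loop
vertex 0.67 2.974 1.483
vertex -0.285 1.49 1.97
vertex -0.472 4.031 2.465
endloop
endfacet
facet normal 0.522 0.811 -0.266
outer loop
vertex -0.472 4.031 2.465
vertex 1.607 2.792 2.768
vertex 0.67 2.974 1.483
endloop
endfacet
facet normal 0.621 -0.575 -0.534
outer loop
vertex 0.67 2.974 1.483
vertex 0.652 1.309 3.255
vertex -0.285 1.49 1.97
endloop
endfacet
facet normal 0.620 -0.575 -0.534
outer loop
vertex 1.607 2.792 2.768
vertex 0.652 1.309 3.255
vertex 0.67 2.974 1.483
endloop
endfacet

endsolid


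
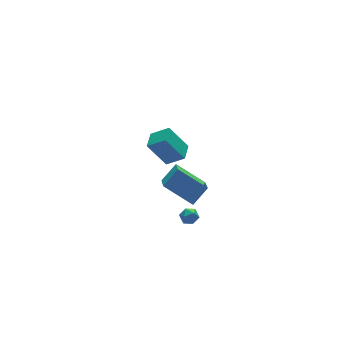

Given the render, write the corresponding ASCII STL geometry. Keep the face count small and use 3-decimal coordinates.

solid 
facet normal -0.778 0.331 -0.533
outer loop
vertex -0.573 -2.049 -2.355
vertex -0.926 -2.523 -2.134
vertex -0.905 -1.974 -1.824
endloop
endfacet
facet normal -0.352 0.871 -0.343
outer loop
vertex -0.573 -2.049 -2.355
vertex -0.905 -1.974 -1.824
vertex -0.316 -1.751 -1.862
endloop
endfacet
facet normal 0.299 0.740 -0.603
outer loop
vertex -0.573 -2.049 -2.355
vertex -0.316 -1.751 -1.862
vertex 0.027 -2.162 -2.196
endloop
endfacet
facet normal 0.275 0.119 -0.954
outer loop
vertex -0.573 -2.049 -2.355
vertex 0.027 -2.162 -2.196
vertex -0.35 -2.639 -2.364
endloop
endfacet
facet normal -0.391 -0.134 -0.911
outer loop
vertex -0.573 -2.049 -2.355
vertex -0.35 -2.639 -2.364
vertex -0.926 -2.523 -2.134
endloop
endfacet
facet normal -0.308 0.877 0.370
outer loop
vertex -0.316 -1.751 -1.862
vertex -0.905 -1.974 -1.824
vertex -0.51 -2.041 -1.336
endloop
endfacet
facet normal -0.998 0.003 0.062
outer loop
vertex -0.905 -1.974 -1.824
vertex -0.926 -2.523 -2.134
vertex -0.887 -2.518 -1.504
endloop
endfacet
facet normal -0.370 -0.749 -0.549
outer loop
vertex -0.926 -2.523 -2.134
vertex -0.35 -2.639 -2.364
vertex -0.544 -2.929 -1.838
endloop
endfacet
facet normal 0.707 -0.341 -0.619
outer loop
vertex -0.35 -2.639 -2.364
vertex 0.027 -2.162 -2.196
vertex 0.045 -2.706 -1.876
endloop
endfacet
facet normal 0.746 0.664 -0.051
outer loop
vertex 0.027 -2.162 -2.196
vertex -0.316 -1.751 -1.862
vertex 0.066 -2.157 -1.566
endloop
endfacet
facet normal -0.275 -0.119 0.954
outer loop
vertex -0.287 -2.631 -1.345
vertex -0.51 -2.041 -1.336
vertex -0.887 -2.518 -1.504
endloop
endfacet
facet normal -0.299 -0.740 0.603
outer loop
vertex -0.287 -2.631 -1.345
vertex -0.887 -2.518 -1.504
vertex -0.544 -2.929 -1.838
endloop
endfacet
facet normal 0.352 -0.871 0.343
outer loop
vertex -0.287 -2.631 -1.345
vertex -0.544 -2.929 -1.838
vertex 0.045 -2.706 -1.876
endloop
endfacet
facet normal 0.778 -0.331 0.533
outer loop
vertex -0.287 -2.631 -1.345
vertex 0.045 -2.706 -1.876
vertex 0.066 -2.157 -1.566
endloop
endfacet
facet normal 0.391 0.134 0.911
outer loop
vertex -0.287 -2.631 -1.345
vertex 0.066 -2.157 -1.566
vertex -0.51 -2.041 -1.336
endloop
endfacet
facet normal -0.707 0.341 0.619
outer loop
vertex -0.887 -2.518 -1.504
vertex -0.51 -2.041 -1.336
vertex -0.905 -1.974 -1.824
endloop
endfacet
facet normal -0.746 -0.664 0.051
outer loop
vertex -0.544 -2.929 -1.838
vertex -0.887 -2.518 -1.504
vertex -0.926 -2.523 -2.134
endloop
endfacet
facet normal 0.308 -0.877 -0.370
outer loop
vertex 0.045 -2.706 -1.876
vertex -0.544 -2.929 -1.838
vertex -0.35 -2.639 -2.364
endloop
endfacet
facet normal 0.998 -0.003 -0.062
outer loop
vertex 0.066 -2.157 -1.566
vertex 0.045 -2.706 -1.876
vertex 0.027 -2.162 -2.196
endloop
endfacet
facet normal 0.370 0.749 0.549
outer loop
vertex -0.51 -2.041 -1.336
vertex 0.066 -2.157 -1.566
vertex -0.316 -1.751 -1.862
endloop
endfacet
facet normal -0.631 -0.776 -0.007
outer loop
vertex 1.683 1.974 -1.124
vertex 0.761 2.709 0.528
vertex 0.803 2.697 -1.937
endloop
endfacet
facet normal 0.454 -0.362 -0.814
outer loop
vertex 1.579 3.651 -1.928
vertex 1.683 1.974 -1.124
vertex 0.803 2.697 -1.937
endloop
endfacet
facet normal -0.631 -0.776 -0.007
outer loop
vertex 0.803 2.697 -1.937
vertex 0.761 2.709 0.528
vertex -0.119 3.432 -0.285
endloop
endfacet
facet normal -0.629 0.517 -0.581
outer loop
vertex -0.119 3.432 -0.285
vertex 1.579 3.651 -1.928
vertex 0.803 2.697 -1.937
endloop
endfacet
facet normal 0.629 -0.517 0.581
outer loop
vertex 1.683 1.974 -1.124
vertex 1.537 3.663 0.537
vertex 0.761 2.709 0.528
endloop
endfacet
facet normal 0.454 -0.362 -0.814
outer loop
vertex 2.459 2.928 -1.115
vertex 1.683 1.974 -1.124
vertex 1.579 3.651 -1.928
endloop
endfacet
facet normal 0.629 -0.517 0.581
outer loop
vertex 2.459 2.928 -1.115
vertex 1.537 3.663 0.537
vertex 1.683 1.974 -1.124
endloop
endfacet
facet normal -0.454 0.362 0.814
outer loop
vertex 0.761 2.709 0.528
vertex 1.537 3.663 0.537
vertex -0.119 3.432 -0.285
endloop
endfacet
facet normal -0.629 0.517 -0.581
outer loop
vertex 0.657 4.386 -0.276
vertex 1.579 3.651 -1.928
vertex -0.119 3.432 -0.285
endloop
endfacet
facet normal -0.454 0.362 0.814
outer loop
vertex -0.119 3.432 -0.285
vertex 1.537 3.663 0.537
vertex 0.657 4.386 -0.276
endloop
endfacet
facet normal 0.631 0.776 0.007
outer loop
vertex 0.657 4.386 -0.276
vertex 2.459 2.928 -1.115
vertex 1.579 3.651 -1.928
endloop
endfacet
facet normal 0.631 0.776 0.007
outer loop
vertex 1.537 3.663 0.537
vertex 2.459 2.928 -1.115
vertex 0.657 4.386 -0.276
endloop
endfacet
facet normal -0.768 -0.150 -0.623
outer loop
vertex -1.919 -5.385 2.985
vertex -3.04 -3.997 4.034
vertex -1.205 -3.866 1.739
endloop
endfacet
facet normal 0.541 -0.671 -0.507
outer loop
vertex -0.16 -3.663 2.586
vertex -1.919 -5.385 2.985
vertex -1.205 -3.866 1.739
endloop
endfacet
facet normal -0.768 -0.149 -0.623
outer loop
vertex -1.205 -3.866 1.739
vertex -3.04 -3.997 4.034
vertex -2.326 -2.478 2.789
endloop
endfacet
facet normal 0.342 0.727 -0.596
outer loop
vertex -2.326 -2.478 2.789
vertex -0.16 -3.663 2.586
vertex -1.205 -3.866 1.739
endloop
endfacet
facet normal -0.342 -0.727 0.596
outer loop
vertex -1.919 -5.385 2.985
vertex -1.995 -3.794 4.881
vertex -3.04 -3.997 4.034
endloop
endfacet
facet normal 0.541 -0.670 -0.508
outer loop
vertex -0.874 -5.182 3.831
vertex -1.919 -5.385 2.985
vertex -0.16 -3.663 2.586
endloop
endfacet
facet normal -0.341 -0.727 0.596
outer loop
vertex -0.874 -5.182 3.831
vertex -1.995 -3.794 4.881
vertex -1.919 -5.385 2.985
endloop
endfacet
facet normal -0.541 0.670 0.507
outer loop
vertex -3.04 -3.997 4.034
vertex -1.995 -3.794 4.881
vertex -2.326 -2.478 2.789
endloop
endfacet
facet normal 0.342 0.727 -0.596
outer loop
vertex -1.281 -2.275 3.635
vertex -0.16 -3.663 2.586
vertex -2.326 -2.478 2.789
endloop
endfacet
facet normal -0.541 0.671 0.507
outer loop
vertex -2.326 -2.478 2.789
vertex -1.995 -3.794 4.881
vertex -1.281 -2.275 3.635
endloop
endfacet
facet normal 0.768 0.150 0.623
outer loop
vertex -1.281 -2.275 3.635
vertex -0.874 -5.182 3.831
vertex -0.16 -3.663 2.586
endloop
endfacet
facet normal 0.768 0.150 0.622
outer loop
vertex -1.995 -3.794 4.881
vertex -0.874 -5.182 3.831
vertex -1.281 -2.275 3.635
endloop
endfacet

endsolid


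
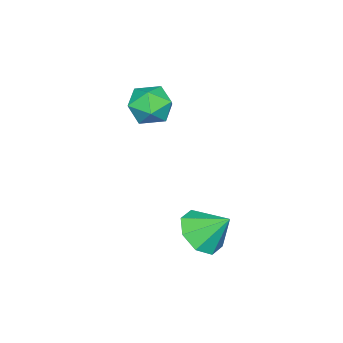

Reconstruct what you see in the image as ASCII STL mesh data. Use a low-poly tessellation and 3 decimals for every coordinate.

solid 
facet normal -0.331 0.927 -0.176
outer loop
vertex 0.025 -3.018 3.111
vertex -0.844 -3.269 3.421
vertex -0.199 -2.922 4.036
endloop
endfacet
facet normal 0.363 0.932 -0.009
outer loop
vertex 0.025 -3.018 3.111
vertex -0.199 -2.922 4.036
vertex 0.661 -3.259 3.784
endloop
endfacet
facet normal 0.706 0.520 -0.481
outer loop
vertex 0.025 -3.018 3.111
vertex 0.661 -3.259 3.784
vertex 0.546 -3.815 3.014
endloop
endfacet
facet normal 0.225 0.262 -0.939
outer loop
vertex 0.025 -3.018 3.111
vertex 0.546 -3.815 3.014
vertex -0.384 -3.821 2.789
endloop
endfacet
facet normal -0.416 0.513 -0.751
outer loop
vertex 0.025 -3.018 3.111
vertex -0.384 -3.821 2.789
vertex -0.844 -3.269 3.421
endloop
endfacet
facet normal 0.436 0.637 0.636
outer loop
vertex 0.661 -3.259 3.784
vertex -0.199 -2.922 4.036
vertex 0.184 -3.659 4.511
endloop
endfacet
facet normal -0.687 0.628 0.366
outer loop
vertex -0.199 -2.922 4.036
vertex -0.844 -3.269 3.421
vertex -0.746 -3.665 4.286
endloop
endfacet
facet normal -0.825 -0.042 -0.564
outer loop
vertex -0.844 -3.269 3.421
vertex -0.384 -3.821 2.789
vertex -0.861 -4.221 3.516
endloop
endfacet
facet normal 0.213 -0.449 -0.868
outer loop
vertex -0.384 -3.821 2.789
vertex 0.546 -3.815 3.014
vertex -0.001 -4.558 3.264
endloop
endfacet
facet normal 0.992 -0.030 -0.126
outer loop
vertex 0.546 -3.815 3.014
vertex 0.661 -3.259 3.784
vertex 0.644 -4.211 3.879
endloop
endfacet
facet normal -0.225 -0.262 0.939
outer loop
vertex -0.225 -4.462 4.189
vertex 0.184 -3.659 4.511
vertex -0.746 -3.665 4.286
endloop
endfacet
facet normal -0.706 -0.520 0.481
outer loop
vertex -0.225 -4.462 4.189
vertex -0.746 -3.665 4.286
vertex -0.861 -4.221 3.516
endloop
endfacet
facet normal -0.363 -0.932 0.009
outer loop
vertex -0.225 -4.462 4.189
vertex -0.861 -4.221 3.516
vertex -0.001 -4.558 3.264
endloop
endfacet
facet normal 0.331 -0.927 0.176
outer loop
vertex -0.225 -4.462 4.189
vertex -0.001 -4.558 3.264
vertex 0.644 -4.211 3.879
endloop
endfacet
facet normal 0.416 -0.513 0.751
outer loop
vertex -0.225 -4.462 4.189
vertex 0.644 -4.211 3.879
vertex 0.184 -3.659 4.511
endloop
endfacet
facet normal -0.213 0.449 0.868
outer loop
vertex -0.746 -3.665 4.286
vertex 0.184 -3.659 4.511
vertex -0.199 -2.922 4.036
endloop
endfacet
facet normal -0.992 0.030 0.126
outer loop
vertex -0.861 -4.221 3.516
vertex -0.746 -3.665 4.286
vertex -0.844 -3.269 3.421
endloop
endfacet
facet normal -0.436 -0.637 -0.636
outer loop
vertex -0.001 -4.558 3.264
vertex -0.861 -4.221 3.516
vertex -0.384 -3.821 2.789
endloop
endfacet
facet normal 0.687 -0.628 -0.366
outer loop
vertex 0.644 -4.211 3.879
vertex -0.001 -4.558 3.264
vertex 0.546 -3.815 3.014
endloop
endfacet
facet normal 0.825 0.042 0.564
outer loop
vertex 0.184 -3.659 4.511
vertex 0.644 -4.211 3.879
vertex 0.661 -3.259 3.784
endloop
endfacet
facet normal 0.108 -0.708 -0.698
outer loop
vertex 3.658 0.883 -0.041
vertex 3.215 0.228 0.555
vertex 2.906 0.864 -0.138
endloop
endfacet
facet normal 0.002 0.979 -0.205
outer loop
vertex 3.658 0.883 -0.041
vertex 2.906 0.864 -0.138
vertex 3.065 1.212 1.525
endloop
endfacet
facet normal 0.107 -0.708 -0.698
outer loop
vertex 2.906 0.864 -0.138
vertex 3.215 0.228 0.555
vertex 2.336 0.473 0.171
endloop
endfacet
facet normal -0.602 0.791 -0.108
outer loop
vertex 2.906 0.864 -0.138
vertex 2.336 0.473 0.171
vertex 3.065 1.212 1.525
endloop
endfacet
facet normal 0.108 -0.708 -0.698
outer loop
vertex 2.336 0.473 0.171
vertex 3.215 0.228 0.555
vertex 2.28 -0.062 0.705
endloop
endfacet
facet normal -0.887 0.369 0.276
outer loop
vertex 2.336 0.473 0.171
vertex 2.28 -0.062 0.705
vertex 3.065 1.212 1.525
endloop
endfacet
facet normal 0.108 -0.708 -0.698
outer loop
vertex 2.28 -0.062 0.705
vertex 3.215 0.228 0.555
vertex 2.772 -0.427 1.151
endloop
endfacet
facet normal -0.688 -0.042 0.724
outer loop
vertex 2.28 -0.062 0.705
vertex 2.772 -0.427 1.151
vertex 3.065 1.212 1.525
endloop
endfacet
facet normal 0.108 -0.708 -0.698
outer loop
vertex 2.772 -0.427 1.151
vertex 3.215 0.228 0.555
vertex 3.523 -0.408 1.248
endloop
endfacet
facet normal -0.121 -0.200 0.972
outer loop
vertex 2.772 -0.427 1.151
vertex 3.523 -0.408 1.248
vertex 3.065 1.212 1.525
endloop
endfacet
facet normal 0.107 -0.708 -0.698
outer loop
vertex 3.523 -0.408 1.248
vertex 3.215 0.228 0.555
vertex 4.094 -0.017 0.939
endloop
endfacet
facet normal 0.483 -0.013 0.876
outer loop
vertex 3.523 -0.408 1.248
vertex 4.094 -0.017 0.939
vertex 3.065 1.212 1.525
endloop
endfacet
facet normal 0.108 -0.708 -0.698
outer loop
vertex 4.094 -0.017 0.939
vertex 3.215 0.228 0.555
vertex 4.149 0.518 0.405
endloop
endfacet
facet normal 0.769 0.410 0.490
outer loop
vertex 4.094 -0.017 0.939
vertex 4.149 0.518 0.405
vertex 3.065 1.212 1.525
endloop
endfacet
facet normal 0.108 -0.708 -0.698
outer loop
vertex 4.149 0.518 0.405
vertex 3.215 0.228 0.555
vertex 3.658 0.883 -0.041
endloop
endfacet
facet normal 0.570 0.820 0.044
outer loop
vertex 4.149 0.518 0.405
vertex 3.658 0.883 -0.041
vertex 3.065 1.212 1.525
endloop
endfacet

endsolid


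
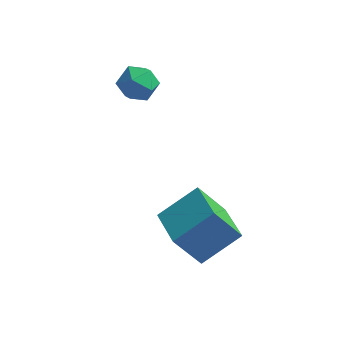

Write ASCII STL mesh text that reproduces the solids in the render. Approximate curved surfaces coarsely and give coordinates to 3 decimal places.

solid 
facet normal -0.640 0.755 -0.142
outer loop
vertex -1.316 -3.59 -0.169
vertex -0.017 -2.272 0.983
vertex -0.265 -3.039 -1.986
endloop
endfacet
facet normal -0.596 -0.605 -0.528
outer loop
vertex 1.017 -4.548 -1.703
vertex -1.316 -3.59 -0.169
vertex -0.265 -3.039 -1.986
endloop
endfacet
facet normal -0.641 0.755 -0.141
outer loop
vertex -0.265 -3.039 -1.986
vertex -0.017 -2.272 0.983
vertex 1.034 -1.72 -0.834
endloop
endfacet
facet normal 0.484 0.254 -0.837
outer loop
vertex 1.034 -1.72 -0.834
vertex 1.017 -4.548 -1.703
vertex -0.265 -3.039 -1.986
endloop
endfacet
facet normal -0.484 -0.254 0.837
outer loop
vertex -1.316 -3.59 -0.169
vertex 1.265 -3.781 1.266
vertex -0.017 -2.272 0.983
endloop
endfacet
facet normal -0.596 -0.605 -0.528
outer loop
vertex -0.034 -5.1 0.114
vertex -1.316 -3.59 -0.169
vertex 1.017 -4.548 -1.703
endloop
endfacet
facet normal -0.484 -0.254 0.837
outer loop
vertex -0.034 -5.1 0.114
vertex 1.265 -3.781 1.266
vertex -1.316 -3.59 -0.169
endloop
endfacet
facet normal 0.596 0.605 0.528
outer loop
vertex -0.017 -2.272 0.983
vertex 1.265 -3.781 1.266
vertex 1.034 -1.72 -0.834
endloop
endfacet
facet normal 0.484 0.254 -0.837
outer loop
vertex 2.316 -3.23 -0.551
vertex 1.017 -4.548 -1.703
vertex 1.034 -1.72 -0.834
endloop
endfacet
facet normal 0.596 0.605 0.528
outer loop
vertex 1.034 -1.72 -0.834
vertex 1.265 -3.781 1.266
vertex 2.316 -3.23 -0.551
endloop
endfacet
facet normal 0.641 -0.755 0.141
outer loop
vertex 2.316 -3.23 -0.551
vertex -0.034 -5.1 0.114
vertex 1.017 -4.548 -1.703
endloop
endfacet
facet normal 0.641 -0.755 0.142
outer loop
vertex 1.265 -3.781 1.266
vertex -0.034 -5.1 0.114
vertex 2.316 -3.23 -0.551
endloop
endfacet
facet normal -0.949 0.116 0.292
outer loop
vertex -4.744 1.272 3.698
vertex -4.745 0.323 4.072
vertex -4.467 1.104 4.665
endloop
endfacet
facet normal -0.602 0.740 0.301
outer loop
vertex -4.744 1.272 3.698
vertex -4.467 1.104 4.665
vertex -3.942 1.764 4.092
endloop
endfacet
facet normal -0.355 0.864 -0.357
outer loop
vertex -4.744 1.272 3.698
vertex -3.942 1.764 4.092
vertex -3.896 1.391 3.144
endloop
endfacet
facet normal -0.549 0.317 -0.773
outer loop
vertex -4.744 1.272 3.698
vertex -3.896 1.391 3.144
vertex -4.392 0.5 3.131
endloop
endfacet
facet normal -0.917 -0.145 -0.371
outer loop
vertex -4.744 1.272 3.698
vertex -4.392 0.5 3.131
vertex -4.745 0.323 4.072
endloop
endfacet
facet normal -0.042 0.674 0.737
outer loop
vertex -3.942 1.764 4.092
vertex -4.467 1.104 4.665
vertex -3.448 1.12 4.709
endloop
endfacet
facet normal -0.603 -0.335 0.724
outer loop
vertex -4.467 1.104 4.665
vertex -4.745 0.323 4.072
vertex -3.944 0.229 4.696
endloop
endfacet
facet normal -0.551 -0.758 -0.349
outer loop
vertex -4.745 0.323 4.072
vertex -4.392 0.5 3.131
vertex -3.898 -0.144 3.748
endloop
endfacet
facet normal 0.043 -0.010 -0.999
outer loop
vertex -4.392 0.5 3.131
vertex -3.896 1.391 3.144
vertex -3.373 0.516 3.175
endloop
endfacet
facet normal 0.357 0.875 -0.327
outer loop
vertex -3.896 1.391 3.144
vertex -3.942 1.764 4.092
vertex -3.095 1.297 3.768
endloop
endfacet
facet normal 0.549 -0.317 0.773
outer loop
vertex -3.096 0.348 4.142
vertex -3.448 1.12 4.709
vertex -3.944 0.229 4.696
endloop
endfacet
facet normal 0.355 -0.864 0.357
outer loop
vertex -3.096 0.348 4.142
vertex -3.944 0.229 4.696
vertex -3.898 -0.144 3.748
endloop
endfacet
facet normal 0.602 -0.740 -0.301
outer loop
vertex -3.096 0.348 4.142
vertex -3.898 -0.144 3.748
vertex -3.373 0.516 3.175
endloop
endfacet
facet normal 0.949 -0.116 -0.292
outer loop
vertex -3.096 0.348 4.142
vertex -3.373 0.516 3.175
vertex -3.095 1.297 3.768
endloop
endfacet
facet normal 0.917 0.145 0.371
outer loop
vertex -3.096 0.348 4.142
vertex -3.095 1.297 3.768
vertex -3.448 1.12 4.709
endloop
endfacet
facet normal -0.043 0.010 0.999
outer loop
vertex -3.944 0.229 4.696
vertex -3.448 1.12 4.709
vertex -4.467 1.104 4.665
endloop
endfacet
facet normal -0.357 -0.875 0.327
outer loop
vertex -3.898 -0.144 3.748
vertex -3.944 0.229 4.696
vertex -4.745 0.323 4.072
endloop
endfacet
facet normal 0.042 -0.674 -0.737
outer loop
vertex -3.373 0.516 3.175
vertex -3.898 -0.144 3.748
vertex -4.392 0.5 3.131
endloop
endfacet
facet normal 0.603 0.335 -0.724
outer loop
vertex -3.095 1.297 3.768
vertex -3.373 0.516 3.175
vertex -3.896 1.391 3.144
endloop
endfacet
facet normal 0.551 0.758 0.349
outer loop
vertex -3.448 1.12 4.709
vertex -3.095 1.297 3.768
vertex -3.942 1.764 4.092
endloop
endfacet

endsolid


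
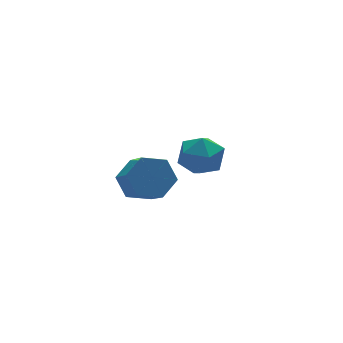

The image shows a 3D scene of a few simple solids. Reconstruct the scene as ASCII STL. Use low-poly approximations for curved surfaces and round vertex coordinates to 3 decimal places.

solid 
facet normal 0.124 0.771 -0.625
outer loop
vertex -1.278 -0.492 0.414
vertex -2.095 -0.803 -0.132
vertex -2.219 -0.147 0.653
endloop
endfacet
facet normal 0.388 0.542 0.745
outer loop
vertex -1.278 -0.492 0.414
vertex -2.219 -0.147 0.653
vertex -1.509 -1.925 1.577
endloop
endfacet
facet normal 0.388 0.542 0.745
outer loop
vertex -1.509 -1.925 1.577
vertex -2.219 -0.147 0.653
vertex -2.45 -1.58 1.816
endloop
endfacet
facet normal -0.123 -0.770 0.626
outer loop
vertex -1.509 -1.925 1.577
vertex -2.45 -1.58 1.816
vertex -2.325 -2.237 1.032
endloop
endfacet
facet normal 0.124 0.771 -0.625
outer loop
vertex -2.219 -0.147 0.653
vertex -2.095 -0.803 -0.132
vertex -3.035 -0.458 0.107
endloop
endfacet
facet normal -0.597 0.561 0.573
outer loop
vertex -2.219 -0.147 0.653
vertex -3.035 -0.458 0.107
vertex -2.45 -1.58 1.816
endloop
endfacet
facet normal -0.597 0.561 0.573
outer loop
vertex -2.45 -1.58 1.816
vertex -3.035 -0.458 0.107
vertex -3.266 -1.891 1.27
endloop
endfacet
facet normal -0.125 -0.770 0.625
outer loop
vertex -2.45 -1.58 1.816
vertex -3.266 -1.891 1.27
vertex -2.325 -2.237 1.032
endloop
endfacet
facet normal 0.124 0.770 -0.626
outer loop
vertex -3.035 -0.458 0.107
vertex -2.095 -0.803 -0.132
vertex -2.911 -1.115 -0.677
endloop
endfacet
facet normal -0.985 0.019 -0.172
outer loop
vertex -3.035 -0.458 0.107
vertex -2.911 -1.115 -0.677
vertex -3.266 -1.891 1.27
endloop
endfacet
facet normal -0.985 0.019 -0.172
outer loop
vertex -3.266 -1.891 1.27
vertex -2.911 -1.115 -0.677
vertex -3.142 -2.548 0.486
endloop
endfacet
facet normal -0.125 -0.770 0.626
outer loop
vertex -3.266 -1.891 1.27
vertex -3.142 -2.548 0.486
vertex -2.325 -2.237 1.032
endloop
endfacet
facet normal 0.123 0.770 -0.626
outer loop
vertex -2.911 -1.115 -0.677
vertex -2.095 -0.803 -0.132
vertex -1.97 -1.46 -0.916
endloop
endfacet
facet normal -0.388 -0.542 -0.745
outer loop
vertex -2.911 -1.115 -0.677
vertex -1.97 -1.46 -0.916
vertex -3.142 -2.548 0.486
endloop
endfacet
facet normal -0.388 -0.542 -0.745
outer loop
vertex -3.142 -2.548 0.486
vertex -1.97 -1.46 -0.916
vertex -2.201 -2.893 0.247
endloop
endfacet
facet normal -0.124 -0.771 0.625
outer loop
vertex -3.142 -2.548 0.486
vertex -2.201 -2.893 0.247
vertex -2.325 -2.237 1.032
endloop
endfacet
facet normal 0.125 0.770 -0.625
outer loop
vertex -1.97 -1.46 -0.916
vertex -2.095 -0.803 -0.132
vertex -1.154 -1.149 -0.37
endloop
endfacet
facet normal 0.597 -0.561 -0.573
outer loop
vertex -1.97 -1.46 -0.916
vertex -1.154 -1.149 -0.37
vertex -2.201 -2.893 0.247
endloop
endfacet
facet normal 0.597 -0.561 -0.573
outer loop
vertex -2.201 -2.893 0.247
vertex -1.154 -1.149 -0.37
vertex -1.385 -2.582 0.793
endloop
endfacet
facet normal -0.124 -0.771 0.625
outer loop
vertex -2.201 -2.893 0.247
vertex -1.385 -2.582 0.793
vertex -2.325 -2.237 1.032
endloop
endfacet
facet normal 0.125 0.770 -0.626
outer loop
vertex -1.154 -1.149 -0.37
vertex -2.095 -0.803 -0.132
vertex -1.278 -0.492 0.414
endloop
endfacet
facet normal 0.985 -0.019 0.172
outer loop
vertex -1.154 -1.149 -0.37
vertex -1.278 -0.492 0.414
vertex -1.385 -2.582 0.793
endloop
endfacet
facet normal 0.985 -0.019 0.172
outer loop
vertex -1.385 -2.582 0.793
vertex -1.278 -0.492 0.414
vertex -1.509 -1.925 1.577
endloop
endfacet
facet normal -0.124 -0.770 0.626
outer loop
vertex -1.385 -2.582 0.793
vertex -1.509 -1.925 1.577
vertex -2.325 -2.237 1.032
endloop
endfacet
facet normal -0.447 0.875 -0.184
outer loop
vertex 2.772 3.805 -3.19
vertex 1.738 3.294 -3.107
vertex 2.237 3.747 -2.166
endloop
endfacet
facet normal 0.178 0.973 0.148
outer loop
vertex 2.772 3.805 -3.19
vertex 2.237 3.747 -2.166
vertex 3.375 3.55 -2.236
endloop
endfacet
facet normal 0.689 0.679 -0.254
outer loop
vertex 2.772 3.805 -3.19
vertex 3.375 3.55 -2.236
vertex 3.579 2.976 -3.219
endloop
endfacet
facet normal 0.381 0.400 -0.834
outer loop
vertex 2.772 3.805 -3.19
vertex 3.579 2.976 -3.219
vertex 2.567 2.818 -3.757
endloop
endfacet
facet normal -0.321 0.521 -0.791
outer loop
vertex 2.772 3.805 -3.19
vertex 2.567 2.818 -3.757
vertex 1.738 3.294 -3.107
endloop
endfacet
facet normal 0.155 0.621 0.768
outer loop
vertex 3.375 3.55 -2.236
vertex 2.237 3.747 -2.166
vertex 2.713 2.882 -1.563
endloop
endfacet
facet normal -0.856 0.463 0.231
outer loop
vertex 2.237 3.747 -2.166
vertex 1.738 3.294 -3.107
vertex 1.701 2.724 -2.101
endloop
endfacet
facet normal -0.652 -0.110 -0.750
outer loop
vertex 1.738 3.294 -3.107
vertex 2.567 2.818 -3.757
vertex 1.905 2.15 -3.084
endloop
endfacet
facet normal 0.484 -0.306 -0.820
outer loop
vertex 2.567 2.818 -3.757
vertex 3.579 2.976 -3.219
vertex 3.043 1.953 -3.154
endloop
endfacet
facet normal 0.982 0.146 0.119
outer loop
vertex 3.579 2.976 -3.219
vertex 3.375 3.55 -2.236
vertex 3.542 2.406 -2.213
endloop
endfacet
facet normal -0.381 -0.400 0.834
outer loop
vertex 2.508 1.895 -2.13
vertex 2.713 2.882 -1.563
vertex 1.701 2.724 -2.101
endloop
endfacet
facet normal -0.689 -0.679 0.254
outer loop
vertex 2.508 1.895 -2.13
vertex 1.701 2.724 -2.101
vertex 1.905 2.15 -3.084
endloop
endfacet
facet normal -0.178 -0.973 -0.148
outer loop
vertex 2.508 1.895 -2.13
vertex 1.905 2.15 -3.084
vertex 3.043 1.953 -3.154
endloop
endfacet
facet normal 0.447 -0.875 0.184
outer loop
vertex 2.508 1.895 -2.13
vertex 3.043 1.953 -3.154
vertex 3.542 2.406 -2.213
endloop
endfacet
facet normal 0.321 -0.521 0.791
outer loop
vertex 2.508 1.895 -2.13
vertex 3.542 2.406 -2.213
vertex 2.713 2.882 -1.563
endloop
endfacet
facet normal -0.484 0.306 0.820
outer loop
vertex 1.701 2.724 -2.101
vertex 2.713 2.882 -1.563
vertex 2.237 3.747 -2.166
endloop
endfacet
facet normal -0.982 -0.146 -0.119
outer loop
vertex 1.905 2.15 -3.084
vertex 1.701 2.724 -2.101
vertex 1.738 3.294 -3.107
endloop
endfacet
facet normal -0.155 -0.621 -0.768
outer loop
vertex 3.043 1.953 -3.154
vertex 1.905 2.15 -3.084
vertex 2.567 2.818 -3.757
endloop
endfacet
facet normal 0.856 -0.463 -0.231
outer loop
vertex 3.542 2.406 -2.213
vertex 3.043 1.953 -3.154
vertex 3.579 2.976 -3.219
endloop
endfacet
facet normal 0.652 0.110 0.750
outer loop
vertex 2.713 2.882 -1.563
vertex 3.542 2.406 -2.213
vertex 3.375 3.55 -2.236
endloop
endfacet

endsolid


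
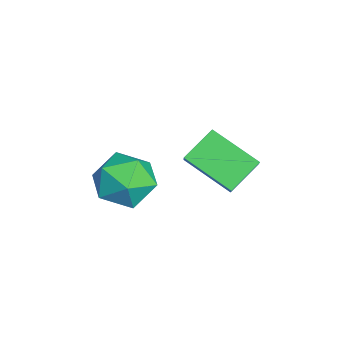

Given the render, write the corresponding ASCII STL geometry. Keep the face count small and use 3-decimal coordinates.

solid 
facet normal -0.518 0.661 0.542
outer loop
vertex 1.954 1.548 3.104
vertex 2.762 1.522 3.908
vertex 2.955 3.116 2.15
endloop
endfacet
facet normal -0.708 0.023 -0.706
outer loop
vertex 3.738 2.118 1.332
vertex 1.954 1.548 3.104
vertex 2.955 3.116 2.15
endloop
endfacet
facet normal -0.519 0.661 0.542
outer loop
vertex 2.955 3.116 2.15
vertex 2.762 1.522 3.908
vertex 3.762 3.09 2.955
endloop
endfacet
facet normal 0.479 0.750 -0.456
outer loop
vertex 3.762 3.09 2.955
vertex 3.738 2.118 1.332
vertex 2.955 3.116 2.15
endloop
endfacet
facet normal -0.479 -0.750 0.457
outer loop
vertex 1.954 1.548 3.104
vertex 3.545 0.524 3.09
vertex 2.762 1.522 3.908
endloop
endfacet
facet normal -0.708 0.023 -0.706
outer loop
vertex 2.738 0.55 2.285
vertex 1.954 1.548 3.104
vertex 3.738 2.118 1.332
endloop
endfacet
facet normal -0.479 -0.750 0.456
outer loop
vertex 2.738 0.55 2.285
vertex 3.545 0.524 3.09
vertex 1.954 1.548 3.104
endloop
endfacet
facet normal 0.708 -0.023 0.706
outer loop
vertex 2.762 1.522 3.908
vertex 3.545 0.524 3.09
vertex 3.762 3.09 2.955
endloop
endfacet
facet normal 0.478 0.750 -0.456
outer loop
vertex 4.546 2.092 2.136
vertex 3.738 2.118 1.332
vertex 3.762 3.09 2.955
endloop
endfacet
facet normal 0.708 -0.023 0.706
outer loop
vertex 3.762 3.09 2.955
vertex 3.545 0.524 3.09
vertex 4.546 2.092 2.136
endloop
endfacet
facet normal 0.519 -0.661 -0.543
outer loop
vertex 4.546 2.092 2.136
vertex 2.738 0.55 2.285
vertex 3.738 2.118 1.332
endloop
endfacet
facet normal 0.519 -0.661 -0.542
outer loop
vertex 3.545 0.524 3.09
vertex 2.738 0.55 2.285
vertex 4.546 2.092 2.136
endloop
endfacet
facet normal -0.968 0.180 0.175
outer loop
vertex 2.798 -1.579 1.753
vertex 2.986 -1.761 2.977
vertex 3.111 -0.616 2.489
endloop
endfacet
facet normal -0.741 0.543 -0.395
outer loop
vertex 2.798 -1.579 1.753
vertex 3.111 -0.616 2.489
vertex 3.63 -0.733 1.356
endloop
endfacet
facet normal -0.489 0.073 -0.869
outer loop
vertex 2.798 -1.579 1.753
vertex 3.63 -0.733 1.356
vertex 3.825 -1.951 1.144
endloop
endfacet
facet normal -0.560 -0.581 -0.591
outer loop
vertex 2.798 -1.579 1.753
vertex 3.825 -1.951 1.144
vertex 3.427 -2.586 2.146
endloop
endfacet
facet normal -0.856 -0.513 0.055
outer loop
vertex 2.798 -1.579 1.753
vertex 3.427 -2.586 2.146
vertex 2.986 -1.761 2.977
endloop
endfacet
facet normal -0.199 0.961 -0.190
outer loop
vertex 3.63 -0.733 1.356
vertex 3.111 -0.616 2.489
vertex 4.333 -0.394 2.334
endloop
endfacet
facet normal -0.567 0.375 0.734
outer loop
vertex 3.111 -0.616 2.489
vertex 2.986 -1.761 2.977
vertex 3.935 -1.029 3.336
endloop
endfacet
facet normal -0.387 -0.749 0.538
outer loop
vertex 2.986 -1.761 2.977
vertex 3.427 -2.586 2.146
vertex 4.13 -2.247 3.124
endloop
endfacet
facet normal 0.091 -0.857 -0.507
outer loop
vertex 3.427 -2.586 2.146
vertex 3.825 -1.951 1.144
vertex 4.649 -2.364 1.991
endloop
endfacet
facet normal 0.208 0.200 -0.957
outer loop
vertex 3.825 -1.951 1.144
vertex 3.63 -0.733 1.356
vertex 4.774 -1.219 1.503
endloop
endfacet
facet normal 0.560 0.581 0.591
outer loop
vertex 4.962 -1.401 2.727
vertex 4.333 -0.394 2.334
vertex 3.935 -1.029 3.336
endloop
endfacet
facet normal 0.489 -0.073 0.869
outer loop
vertex 4.962 -1.401 2.727
vertex 3.935 -1.029 3.336
vertex 4.13 -2.247 3.124
endloop
endfacet
facet normal 0.741 -0.543 0.395
outer loop
vertex 4.962 -1.401 2.727
vertex 4.13 -2.247 3.124
vertex 4.649 -2.364 1.991
endloop
endfacet
facet normal 0.968 -0.180 -0.175
outer loop
vertex 4.962 -1.401 2.727
vertex 4.649 -2.364 1.991
vertex 4.774 -1.219 1.503
endloop
endfacet
facet normal 0.856 0.513 -0.055
outer loop
vertex 4.962 -1.401 2.727
vertex 4.774 -1.219 1.503
vertex 4.333 -0.394 2.334
endloop
endfacet
facet normal -0.091 0.857 0.507
outer loop
vertex 3.935 -1.029 3.336
vertex 4.333 -0.394 2.334
vertex 3.111 -0.616 2.489
endloop
endfacet
facet normal -0.208 -0.200 0.957
outer loop
vertex 4.13 -2.247 3.124
vertex 3.935 -1.029 3.336
vertex 2.986 -1.761 2.977
endloop
endfacet
facet normal 0.199 -0.961 0.190
outer loop
vertex 4.649 -2.364 1.991
vertex 4.13 -2.247 3.124
vertex 3.427 -2.586 2.146
endloop
endfacet
facet normal 0.567 -0.375 -0.734
outer loop
vertex 4.774 -1.219 1.503
vertex 4.649 -2.364 1.991
vertex 3.825 -1.951 1.144
endloop
endfacet
facet normal 0.387 0.749 -0.538
outer loop
vertex 4.333 -0.394 2.334
vertex 4.774 -1.219 1.503
vertex 3.63 -0.733 1.356
endloop
endfacet

endsolid
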